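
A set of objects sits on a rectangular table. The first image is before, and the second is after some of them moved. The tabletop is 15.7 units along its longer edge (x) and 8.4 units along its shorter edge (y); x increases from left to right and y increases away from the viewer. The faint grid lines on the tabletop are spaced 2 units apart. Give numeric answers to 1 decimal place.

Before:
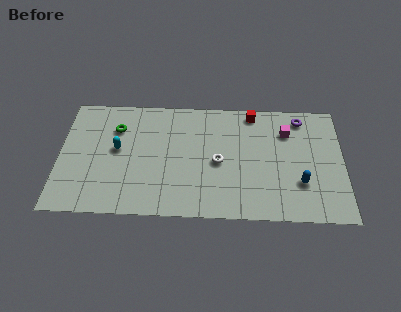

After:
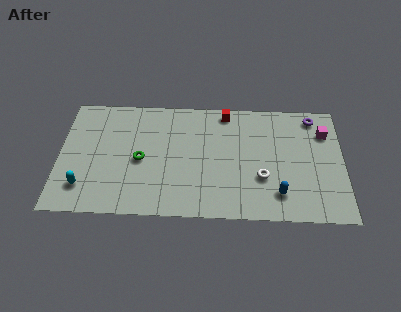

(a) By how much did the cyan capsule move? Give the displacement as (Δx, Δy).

(-1.8, -2.7)

The cyan capsule was at about (3.2, 4.6) and moved to about (1.4, 1.9).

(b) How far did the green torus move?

2.6

From (3.1, 6.1) to (4.5, 3.9), the green torus covered √(1.4² + 2.2²) ≈ 2.6 units.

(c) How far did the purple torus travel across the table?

0.7

The purple torus moved from about (13.4, 7.2) to (14.1, 7.3), a distance of √(0.7² + 0.1²) ≈ 0.7.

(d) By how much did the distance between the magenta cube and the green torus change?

+1.0

Before: roughly 9.5 units apart; after: 10.5. That's 1.0 units further apart.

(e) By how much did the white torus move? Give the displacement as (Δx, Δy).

(2.4, -1.0)

From the two frames, the white torus sits at roughly (8.8, 3.9) before and (11.2, 2.9) after.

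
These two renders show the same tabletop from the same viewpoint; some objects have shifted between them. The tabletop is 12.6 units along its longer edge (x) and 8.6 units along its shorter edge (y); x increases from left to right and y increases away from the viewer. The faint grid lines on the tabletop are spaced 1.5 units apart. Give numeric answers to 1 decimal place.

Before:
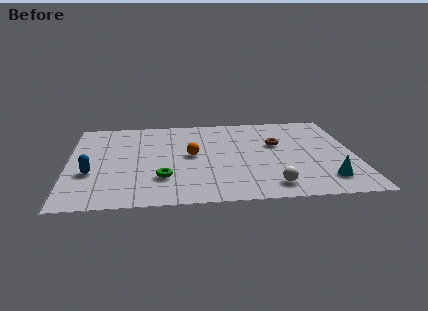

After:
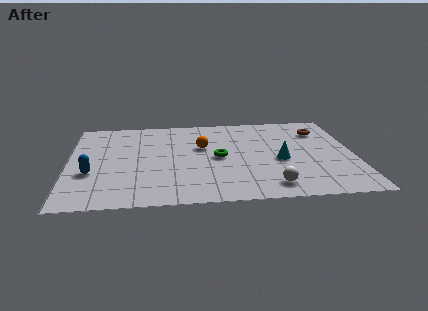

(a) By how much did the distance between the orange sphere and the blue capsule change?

+0.8

Before: roughly 4.6 units apart; after: 5.4. That's 0.8 units further apart.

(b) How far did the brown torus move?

2.3

From (9.2, 5.3) to (11.2, 6.5), the brown torus covered √(2.0² + 1.2²) ≈ 2.3 units.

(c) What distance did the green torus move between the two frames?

3.1

From (4.1, 2.4) to (6.6, 4.2), the green torus covered √(2.5² + 1.8²) ≈ 3.1 units.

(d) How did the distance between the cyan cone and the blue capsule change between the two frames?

-2.0

They were about 10.3 units apart before and 8.3 after — 2.0 units closer together.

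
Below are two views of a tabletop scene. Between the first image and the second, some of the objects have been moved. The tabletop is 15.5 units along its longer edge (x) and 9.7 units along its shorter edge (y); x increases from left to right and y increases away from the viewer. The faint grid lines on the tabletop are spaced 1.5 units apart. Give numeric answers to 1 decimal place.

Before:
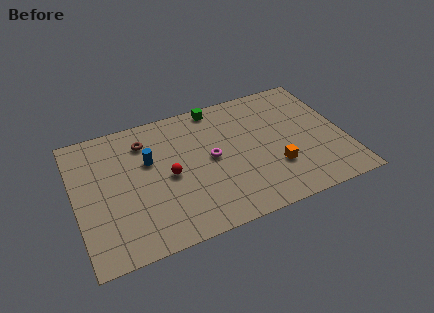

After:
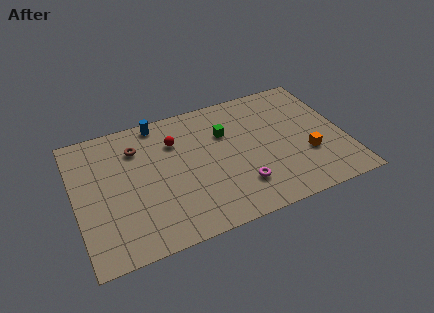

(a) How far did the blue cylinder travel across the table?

2.8

From (4.3, 6.1) to (5.1, 8.8), the blue cylinder covered √(0.8² + 2.7²) ≈ 2.8 units.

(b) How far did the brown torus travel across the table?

0.6

From (4.2, 7.6) to (3.7, 7.3), the brown torus covered √(0.5² + 0.3²) ≈ 0.6 units.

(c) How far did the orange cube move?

1.9

The orange cube was near (11.3, 3.0) before and (13.2, 3.3) after, so it travelled √(1.9² + 0.3²) ≈ 1.9 units.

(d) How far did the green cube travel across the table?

2.2

The green cube was near (8.5, 8.8) before and (8.8, 6.6) after, so it travelled √(0.3² + 2.2²) ≈ 2.2 units.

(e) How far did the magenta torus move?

3.0

The magenta torus was near (7.8, 5.0) before and (9.2, 2.4) after, so it travelled √(1.4² + 2.6²) ≈ 3.0 units.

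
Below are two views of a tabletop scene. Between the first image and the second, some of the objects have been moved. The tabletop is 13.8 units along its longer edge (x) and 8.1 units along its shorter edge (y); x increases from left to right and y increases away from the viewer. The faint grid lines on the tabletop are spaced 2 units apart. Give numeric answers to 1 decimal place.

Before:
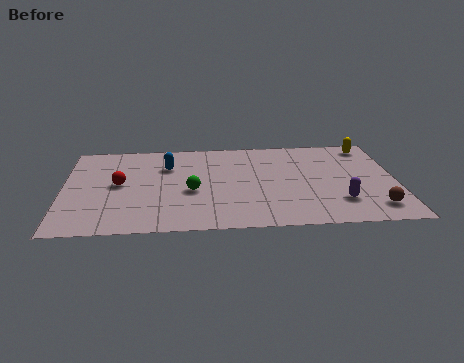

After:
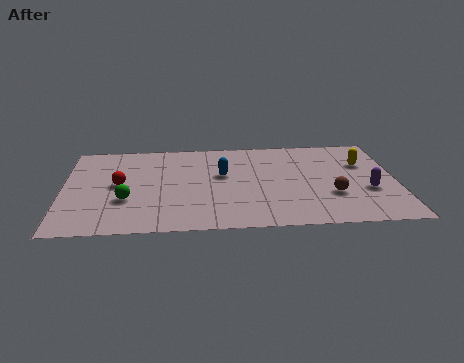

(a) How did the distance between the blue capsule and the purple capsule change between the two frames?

-1.7

They were about 8.0 units apart before and 6.3 after — 1.7 units closer together.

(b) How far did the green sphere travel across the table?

2.8

The green sphere moved from about (5.3, 3.4) to (2.6, 2.8), a distance of √(2.7² + 0.6²) ≈ 2.8.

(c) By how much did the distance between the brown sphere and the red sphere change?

-1.9

Before: roughly 10.8 units apart; after: 8.9. That's 1.9 units closer together.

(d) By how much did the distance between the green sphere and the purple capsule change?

+3.8

They were about 6.2 units apart before and 10.0 after — 3.8 units further apart.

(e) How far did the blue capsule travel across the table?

2.5

The blue capsule moved from about (4.3, 5.7) to (6.6, 4.8), a distance of √(2.3² + 0.9²) ≈ 2.5.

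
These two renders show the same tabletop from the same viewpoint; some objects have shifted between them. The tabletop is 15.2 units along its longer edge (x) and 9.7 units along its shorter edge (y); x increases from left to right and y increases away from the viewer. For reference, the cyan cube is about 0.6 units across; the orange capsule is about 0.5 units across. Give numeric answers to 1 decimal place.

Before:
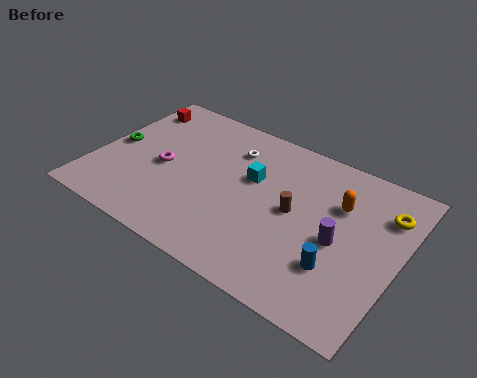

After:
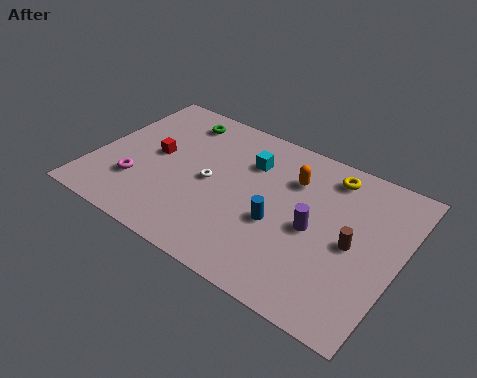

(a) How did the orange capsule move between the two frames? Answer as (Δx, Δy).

(-2.4, 0.4)

The orange capsule was at about (12.0, 6.6) and moved to about (9.6, 7.0).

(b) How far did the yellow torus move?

3.1

The yellow torus moved from about (14.2, 7.2) to (11.3, 8.2), a distance of √(2.9² + 1.0²) ≈ 3.1.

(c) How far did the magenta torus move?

2.0

The magenta torus was near (3.4, 4.5) before and (2.4, 2.8) after, so it travelled √(1.0² + 1.7²) ≈ 2.0 units.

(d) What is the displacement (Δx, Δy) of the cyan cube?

(-0.3, 1.0)

The cyan cube was at about (7.7, 6.0) and moved to about (7.4, 7.0).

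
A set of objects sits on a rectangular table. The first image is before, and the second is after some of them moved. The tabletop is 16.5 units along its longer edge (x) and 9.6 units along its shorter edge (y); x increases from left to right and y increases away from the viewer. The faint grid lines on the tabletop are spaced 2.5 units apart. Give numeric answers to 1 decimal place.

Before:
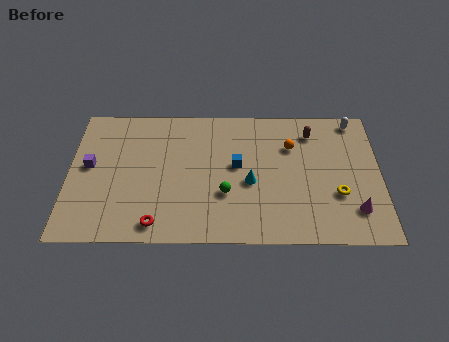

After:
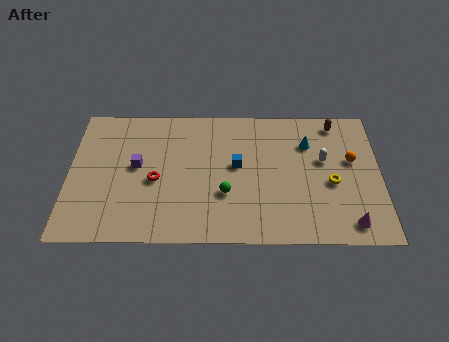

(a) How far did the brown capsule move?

1.5

The brown capsule was near (12.9, 7.7) before and (14.2, 8.4) after, so it travelled √(1.3² + 0.7²) ≈ 1.5 units.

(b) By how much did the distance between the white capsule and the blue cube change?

-2.5

Before: roughly 7.1 units apart; after: 4.6. That's 2.5 units closer together.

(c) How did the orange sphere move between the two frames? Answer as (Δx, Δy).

(3.2, -1.0)

From the two frames, the orange sphere sits at roughly (11.8, 6.7) before and (15.0, 5.7) after.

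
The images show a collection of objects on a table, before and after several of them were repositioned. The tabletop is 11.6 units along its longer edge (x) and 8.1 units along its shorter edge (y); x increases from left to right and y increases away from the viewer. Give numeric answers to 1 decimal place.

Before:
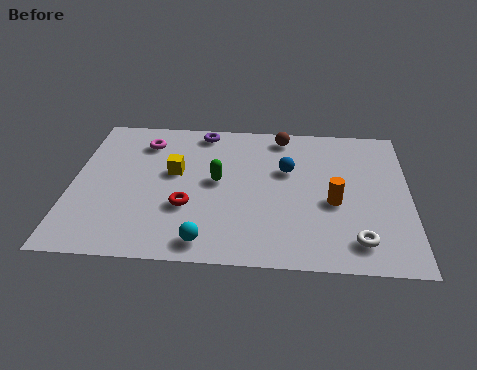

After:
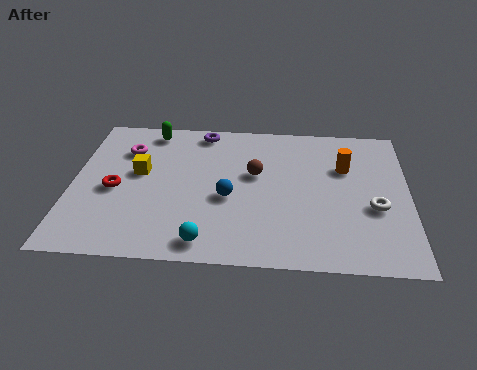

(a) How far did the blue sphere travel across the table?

2.6

From (7.4, 5.1) to (5.4, 3.4), the blue sphere covered √(2.0² + 1.7²) ≈ 2.6 units.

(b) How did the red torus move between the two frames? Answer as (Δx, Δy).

(-2.5, 0.8)

The red torus started near (4.0, 2.8) and ended near (1.5, 3.6).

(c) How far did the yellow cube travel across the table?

1.2

From (3.5, 4.7) to (2.3, 4.6), the yellow cube covered √(1.2² + 0.1²) ≈ 1.2 units.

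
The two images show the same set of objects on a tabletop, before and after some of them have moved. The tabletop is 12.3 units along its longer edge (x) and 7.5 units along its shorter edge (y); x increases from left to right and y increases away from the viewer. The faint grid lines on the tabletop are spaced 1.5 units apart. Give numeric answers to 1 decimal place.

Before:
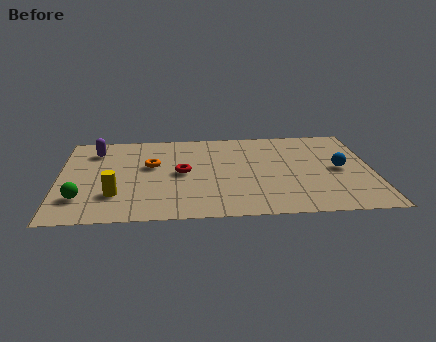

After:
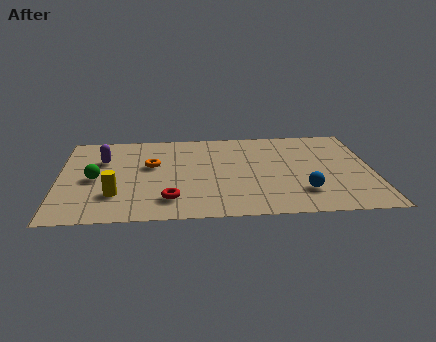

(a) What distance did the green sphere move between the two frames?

1.7

The green sphere was near (0.9, 1.9) before and (1.4, 3.5) after, so it travelled √(0.5² + 1.6²) ≈ 1.7 units.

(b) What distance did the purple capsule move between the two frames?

0.9

The purple capsule was near (1.4, 5.9) before and (1.7, 5.1) after, so it travelled √(0.3² + 0.8²) ≈ 0.9 units.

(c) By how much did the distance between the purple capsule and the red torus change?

+0.4

The distance was about 4.0 in the first image and 4.4 in the second, so they moved 0.4 units further apart.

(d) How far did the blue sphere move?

2.3

From (11.0, 3.7) to (9.5, 1.9), the blue sphere covered √(1.5² + 1.8²) ≈ 2.3 units.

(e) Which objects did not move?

the yellow cylinder and the orange torus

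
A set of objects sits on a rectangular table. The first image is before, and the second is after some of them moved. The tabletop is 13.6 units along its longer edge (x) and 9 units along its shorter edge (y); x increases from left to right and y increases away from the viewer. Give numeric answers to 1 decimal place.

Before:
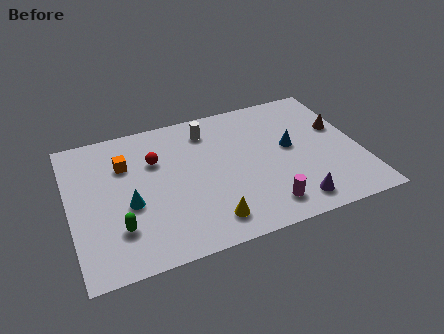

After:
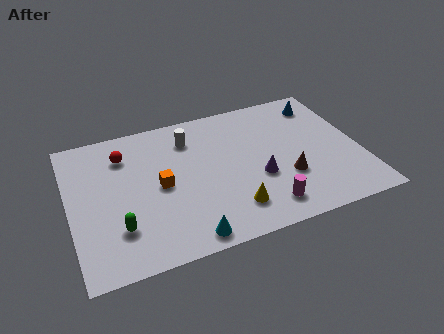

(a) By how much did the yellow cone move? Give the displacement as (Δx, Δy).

(1.1, 0.4)

The yellow cone was at about (6.2, 1.5) and moved to about (7.3, 1.9).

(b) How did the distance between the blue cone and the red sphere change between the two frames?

+3.1

They were about 6.4 units apart before and 9.5 after — 3.1 units further apart.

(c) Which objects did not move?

the green capsule and the magenta cylinder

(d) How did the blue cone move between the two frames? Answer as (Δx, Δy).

(1.8, 2.5)

From the two frames, the blue cone sits at roughly (10.4, 4.9) before and (12.2, 7.4) after.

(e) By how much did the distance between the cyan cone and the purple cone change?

-3.4

Before: roughly 7.8 units apart; after: 4.4. That's 3.4 units closer together.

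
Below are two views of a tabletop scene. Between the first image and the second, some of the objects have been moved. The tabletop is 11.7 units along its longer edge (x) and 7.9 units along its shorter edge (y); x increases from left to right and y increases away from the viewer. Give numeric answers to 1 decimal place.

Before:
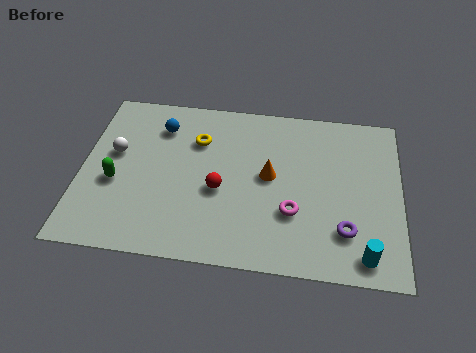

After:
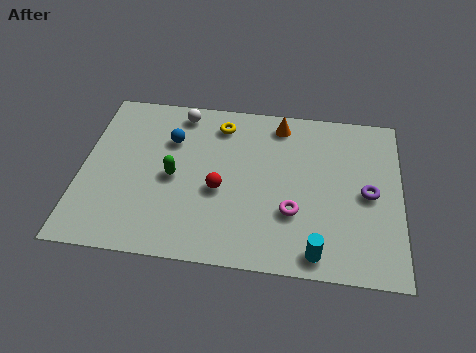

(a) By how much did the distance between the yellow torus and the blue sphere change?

+0.6

They were about 1.5 units apart before and 2.1 after — 0.6 units further apart.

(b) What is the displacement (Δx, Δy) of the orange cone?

(0.3, 2.6)

From the two frames, the orange cone sits at roughly (6.9, 4.2) before and (7.2, 6.8) after.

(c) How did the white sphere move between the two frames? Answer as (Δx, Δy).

(2.3, 2.3)

From the two frames, the white sphere sits at roughly (1.2, 4.6) before and (3.5, 6.9) after.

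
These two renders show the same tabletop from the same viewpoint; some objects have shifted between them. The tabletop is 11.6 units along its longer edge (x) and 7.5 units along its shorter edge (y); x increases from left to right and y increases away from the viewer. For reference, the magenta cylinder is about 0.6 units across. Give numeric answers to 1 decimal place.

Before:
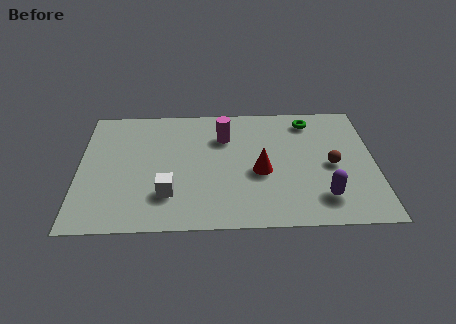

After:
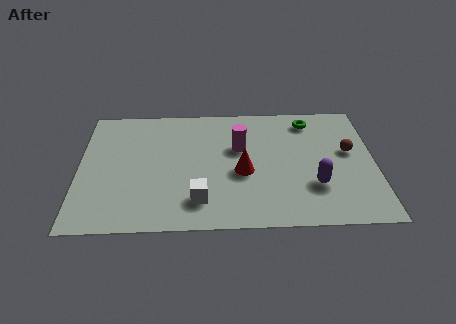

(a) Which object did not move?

the green torus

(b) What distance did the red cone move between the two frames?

0.7

The red cone was near (7.1, 3.2) before and (6.4, 3.2) after, so it travelled √(0.7² + 0.0²) ≈ 0.7 units.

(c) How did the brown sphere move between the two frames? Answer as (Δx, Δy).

(0.7, 0.8)

The brown sphere was at about (9.9, 3.5) and moved to about (10.6, 4.3).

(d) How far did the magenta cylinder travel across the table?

0.9

From (5.7, 5.4) to (6.3, 4.7), the magenta cylinder covered √(0.6² + 0.7²) ≈ 0.9 units.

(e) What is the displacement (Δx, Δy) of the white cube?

(1.2, -0.4)

The white cube was at about (3.5, 2.0) and moved to about (4.7, 1.6).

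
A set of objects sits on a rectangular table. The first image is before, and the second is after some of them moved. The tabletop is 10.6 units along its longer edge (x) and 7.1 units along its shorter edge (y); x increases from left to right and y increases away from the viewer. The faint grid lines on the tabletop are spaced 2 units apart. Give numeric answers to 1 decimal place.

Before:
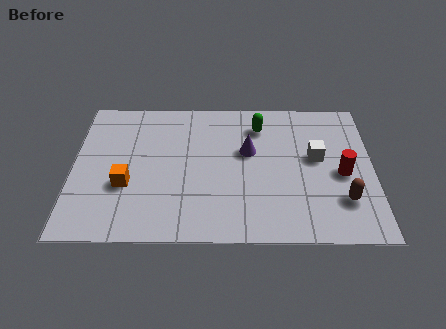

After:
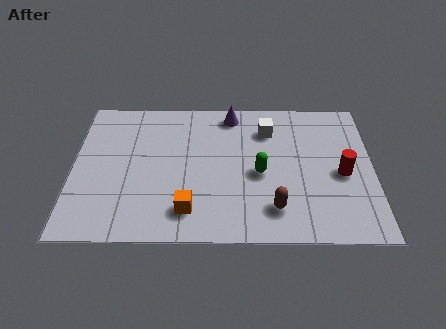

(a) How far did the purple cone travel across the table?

2.0

The purple cone moved from about (6.2, 4.3) to (5.6, 6.2), a distance of √(0.6² + 1.9²) ≈ 2.0.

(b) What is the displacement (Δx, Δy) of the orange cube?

(2.2, -1.2)

The orange cube started near (1.9, 2.6) and ended near (4.1, 1.4).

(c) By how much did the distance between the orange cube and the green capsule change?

-2.5

The distance was about 5.6 in the first image and 3.1 in the second, so they moved 2.5 units closer together.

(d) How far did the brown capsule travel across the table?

2.4

The brown capsule was near (9.5, 1.9) before and (7.1, 1.5) after, so it travelled √(2.4² + 0.4²) ≈ 2.4 units.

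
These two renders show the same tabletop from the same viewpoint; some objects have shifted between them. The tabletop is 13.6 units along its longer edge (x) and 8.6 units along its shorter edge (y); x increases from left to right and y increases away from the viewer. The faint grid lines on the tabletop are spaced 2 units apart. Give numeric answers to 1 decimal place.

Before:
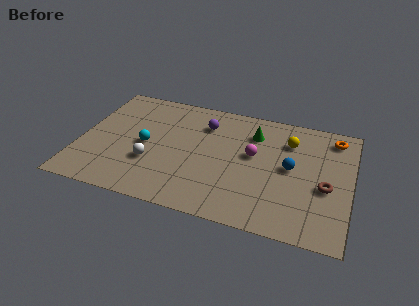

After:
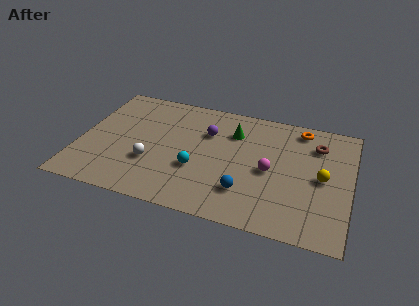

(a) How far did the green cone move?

1.0

The green cone was near (8.6, 6.5) before and (7.6, 6.3) after, so it travelled √(1.0² + 0.2²) ≈ 1.0 units.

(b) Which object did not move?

the white sphere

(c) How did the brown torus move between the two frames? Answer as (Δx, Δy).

(-0.6, 2.9)

The brown torus started near (12.4, 3.6) and ended near (11.8, 6.5).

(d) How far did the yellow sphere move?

2.8

The yellow sphere moved from about (10.4, 6.4) to (12.2, 4.2), a distance of √(1.8² + 2.2²) ≈ 2.8.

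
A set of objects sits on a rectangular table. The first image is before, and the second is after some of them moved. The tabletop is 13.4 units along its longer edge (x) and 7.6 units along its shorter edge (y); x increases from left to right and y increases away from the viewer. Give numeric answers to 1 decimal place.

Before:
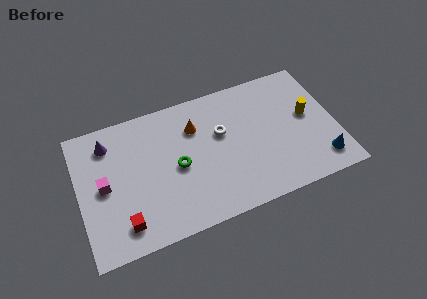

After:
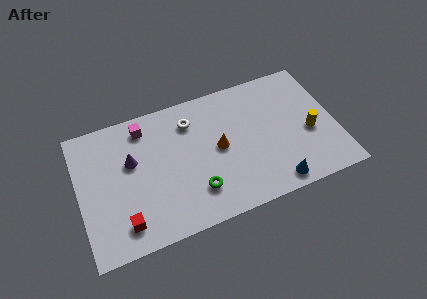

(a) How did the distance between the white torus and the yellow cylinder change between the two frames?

+2.1

They were about 4.5 units apart before and 6.6 after — 2.1 units further apart.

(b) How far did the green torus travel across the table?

1.9

From (5.1, 3.6) to (5.9, 1.9), the green torus covered √(0.8² + 1.7²) ≈ 1.9 units.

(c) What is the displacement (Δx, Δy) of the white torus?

(-1.5, 1.2)

From the two frames, the white torus sits at roughly (7.5, 4.7) before and (6.0, 5.9) after.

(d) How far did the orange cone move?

1.9

The orange cone moved from about (6.2, 5.5) to (7.3, 3.9), a distance of √(1.1² + 1.6²) ≈ 1.9.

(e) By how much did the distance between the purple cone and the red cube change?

-1.3

Before: roughly 4.7 units apart; after: 3.4. That's 1.3 units closer together.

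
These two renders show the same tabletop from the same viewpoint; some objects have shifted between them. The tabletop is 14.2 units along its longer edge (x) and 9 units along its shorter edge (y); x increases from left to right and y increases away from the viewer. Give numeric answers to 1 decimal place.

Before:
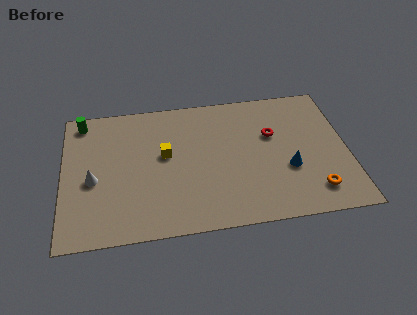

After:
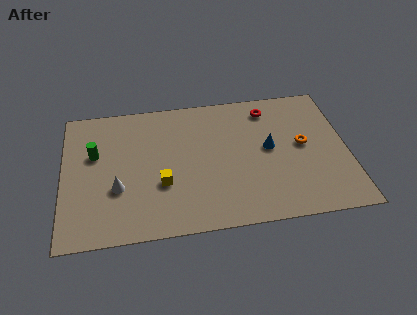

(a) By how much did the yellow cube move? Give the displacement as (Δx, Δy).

(-0.2, -1.9)

From the two frames, the yellow cube sits at roughly (5.1, 5.1) before and (4.9, 3.2) after.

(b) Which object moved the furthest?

the orange torus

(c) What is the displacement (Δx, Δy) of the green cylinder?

(0.6, -2.3)

The green cylinder was at about (1.0, 7.9) and moved to about (1.6, 5.6).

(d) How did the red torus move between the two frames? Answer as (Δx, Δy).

(-0.1, 1.8)

The red torus was at about (10.5, 5.7) and moved to about (10.4, 7.5).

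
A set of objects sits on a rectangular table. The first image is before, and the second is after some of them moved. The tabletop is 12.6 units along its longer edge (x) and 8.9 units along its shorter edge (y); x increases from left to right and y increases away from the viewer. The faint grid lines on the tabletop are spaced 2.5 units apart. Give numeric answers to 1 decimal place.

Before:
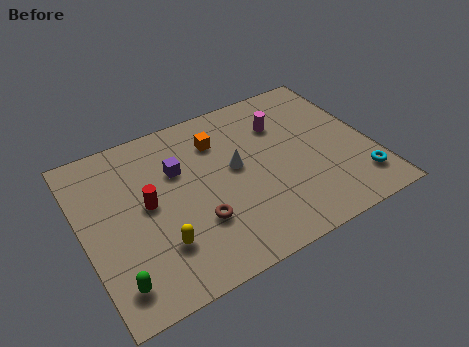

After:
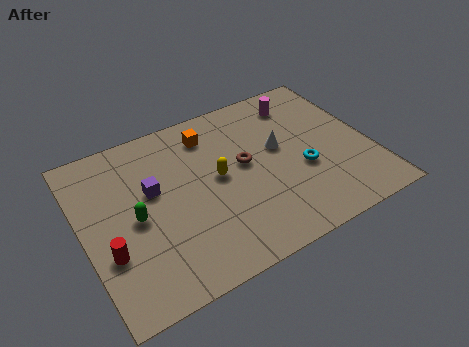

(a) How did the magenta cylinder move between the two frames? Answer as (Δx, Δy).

(1.0, 0.9)

From the two frames, the magenta cylinder sits at roughly (9.0, 6.4) before and (10.0, 7.3) after.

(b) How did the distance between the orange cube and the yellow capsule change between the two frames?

-2.9

The distance was about 5.4 in the first image and 2.5 in the second, so they moved 2.9 units closer together.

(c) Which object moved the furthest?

the yellow capsule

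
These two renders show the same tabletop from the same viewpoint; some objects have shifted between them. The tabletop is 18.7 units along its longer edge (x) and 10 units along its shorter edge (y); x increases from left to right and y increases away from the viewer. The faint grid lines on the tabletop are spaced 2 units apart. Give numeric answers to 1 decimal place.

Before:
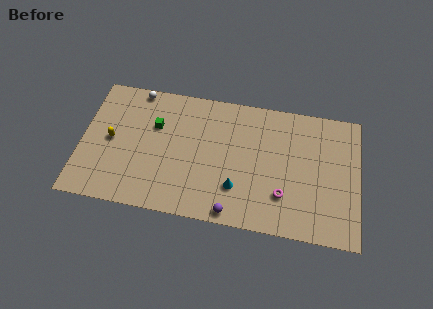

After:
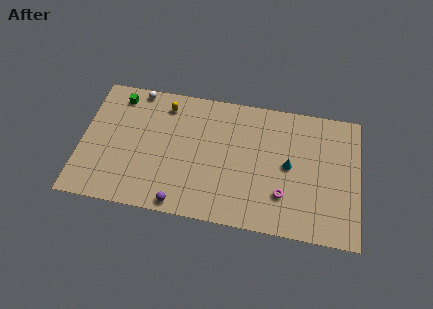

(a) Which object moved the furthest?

the yellow capsule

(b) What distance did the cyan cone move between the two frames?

4.1

The cyan cone moved from about (10.6, 2.8) to (14.0, 5.1), a distance of √(3.4² + 2.3²) ≈ 4.1.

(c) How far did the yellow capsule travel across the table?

4.8

The yellow capsule was near (2.0, 5.0) before and (5.5, 8.3) after, so it travelled √(3.5² + 3.3²) ≈ 4.8 units.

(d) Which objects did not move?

the magenta torus and the white sphere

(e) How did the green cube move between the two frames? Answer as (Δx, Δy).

(-2.6, 1.9)

The green cube started near (4.9, 6.6) and ended near (2.3, 8.5).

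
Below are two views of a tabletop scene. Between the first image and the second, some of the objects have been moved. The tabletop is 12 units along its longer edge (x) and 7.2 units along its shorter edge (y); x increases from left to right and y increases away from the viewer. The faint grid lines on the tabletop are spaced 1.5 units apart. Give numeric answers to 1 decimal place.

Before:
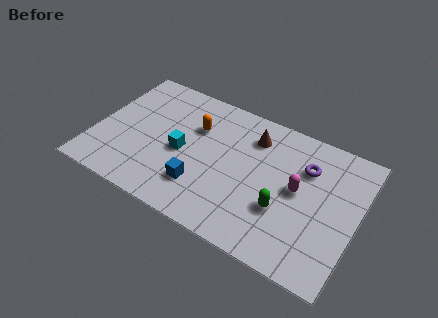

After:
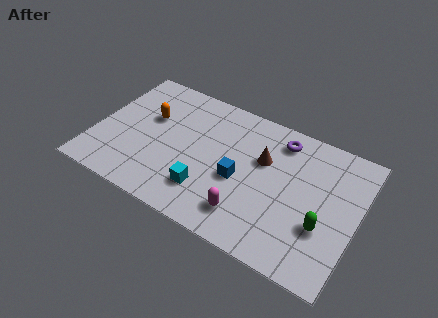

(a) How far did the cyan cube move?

2.1

From (4.0, 3.3) to (5.4, 1.8), the cyan cube covered √(1.4² + 1.5²) ≈ 2.1 units.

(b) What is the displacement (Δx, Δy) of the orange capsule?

(-2.1, -0.4)

The orange capsule started near (4.4, 4.9) and ended near (2.3, 4.5).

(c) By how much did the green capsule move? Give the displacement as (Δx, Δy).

(1.8, 0.0)

The green capsule was at about (8.8, 2.5) and moved to about (10.6, 2.5).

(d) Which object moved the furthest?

the magenta capsule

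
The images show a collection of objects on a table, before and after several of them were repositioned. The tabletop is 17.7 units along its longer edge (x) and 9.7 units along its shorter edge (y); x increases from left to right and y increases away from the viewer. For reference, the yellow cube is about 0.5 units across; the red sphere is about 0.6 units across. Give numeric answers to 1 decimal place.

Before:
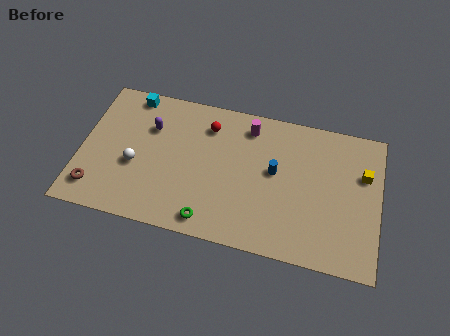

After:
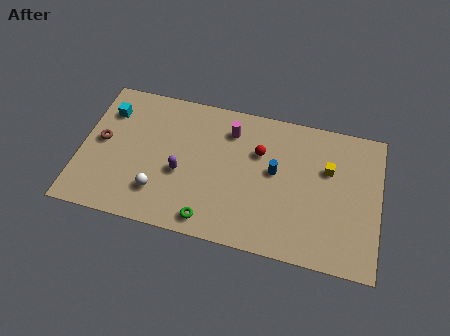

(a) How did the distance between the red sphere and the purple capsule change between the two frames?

+1.6

They were about 3.5 units apart before and 5.1 after — 1.6 units further apart.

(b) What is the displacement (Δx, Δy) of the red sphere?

(3.1, -1.1)

From the two frames, the red sphere sits at roughly (7.4, 7.6) before and (10.5, 6.5) after.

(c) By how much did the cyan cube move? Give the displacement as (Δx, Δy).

(-1.3, -1.4)

The cyan cube was at about (2.7, 8.7) and moved to about (1.4, 7.3).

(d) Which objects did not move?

the green torus and the blue cylinder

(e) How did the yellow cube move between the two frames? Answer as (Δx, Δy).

(-2.1, -0.1)

The yellow cube was at about (16.7, 6.4) and moved to about (14.6, 6.3).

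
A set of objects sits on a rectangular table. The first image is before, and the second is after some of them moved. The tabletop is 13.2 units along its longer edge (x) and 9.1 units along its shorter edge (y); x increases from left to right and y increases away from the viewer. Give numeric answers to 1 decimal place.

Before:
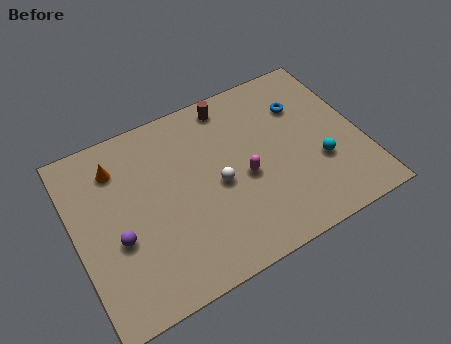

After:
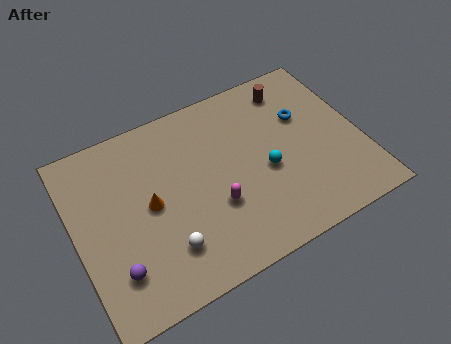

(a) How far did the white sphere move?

3.4

The white sphere moved from about (6.5, 4.2) to (3.8, 2.2), a distance of √(2.7² + 2.0²) ≈ 3.4.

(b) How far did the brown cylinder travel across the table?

2.9

The brown cylinder was near (7.6, 8.0) before and (10.5, 7.6) after, so it travelled √(2.9² + 0.4²) ≈ 2.9 units.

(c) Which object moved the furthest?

the white sphere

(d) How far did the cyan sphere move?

2.5

The cyan sphere moved from about (11.1, 3.2) to (8.7, 3.9), a distance of √(2.4² + 0.7²) ≈ 2.5.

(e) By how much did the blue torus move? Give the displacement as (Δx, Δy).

(0.0, -0.6)

From the two frames, the blue torus sits at roughly (10.8, 6.5) before and (10.8, 5.9) after.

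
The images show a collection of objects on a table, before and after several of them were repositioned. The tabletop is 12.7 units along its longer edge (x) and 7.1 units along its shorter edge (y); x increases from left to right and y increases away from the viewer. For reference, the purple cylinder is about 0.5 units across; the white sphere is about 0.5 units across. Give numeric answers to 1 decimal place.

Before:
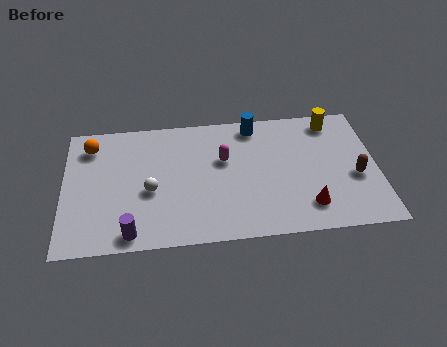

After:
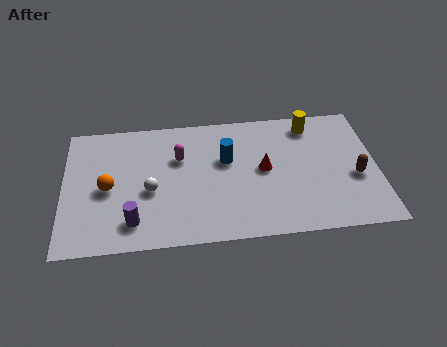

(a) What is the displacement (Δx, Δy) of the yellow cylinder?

(-0.9, -0.1)

From the two frames, the yellow cylinder sits at roughly (11.0, 6.1) before and (10.1, 6.0) after.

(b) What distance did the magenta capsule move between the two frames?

1.8

The magenta capsule was near (6.5, 4.4) before and (4.7, 4.7) after, so it travelled √(1.8² + 0.3²) ≈ 1.8 units.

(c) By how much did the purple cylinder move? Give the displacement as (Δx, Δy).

(0.1, 0.6)

The purple cylinder started near (2.7, 0.8) and ended near (2.8, 1.4).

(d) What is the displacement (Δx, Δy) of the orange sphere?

(0.7, -2.4)

The orange sphere started near (1.1, 5.7) and ended near (1.8, 3.3).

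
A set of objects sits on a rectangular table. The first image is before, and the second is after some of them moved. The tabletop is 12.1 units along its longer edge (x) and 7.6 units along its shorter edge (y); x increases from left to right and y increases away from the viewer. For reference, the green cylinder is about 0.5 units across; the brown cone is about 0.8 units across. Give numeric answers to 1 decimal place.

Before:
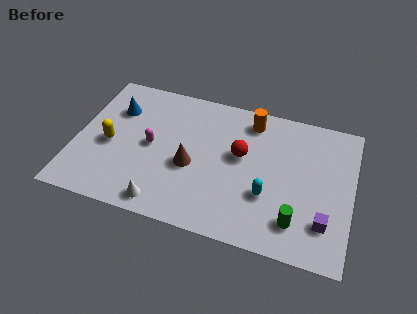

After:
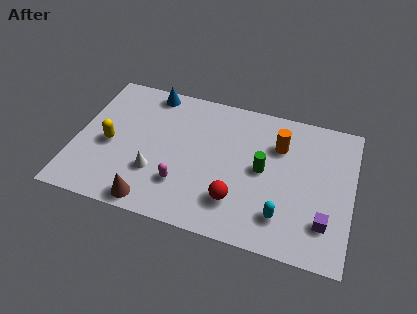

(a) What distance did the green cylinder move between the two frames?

2.8

From (9.8, 1.6) to (8.2, 3.9), the green cylinder covered √(1.6² + 2.3²) ≈ 2.8 units.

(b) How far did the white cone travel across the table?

1.6

From (4.1, 0.9) to (3.6, 2.4), the white cone covered √(0.5² + 1.5²) ≈ 1.6 units.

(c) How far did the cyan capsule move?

1.1

The cyan capsule was near (8.5, 2.6) before and (9.2, 1.7) after, so it travelled √(0.7² + 0.9²) ≈ 1.1 units.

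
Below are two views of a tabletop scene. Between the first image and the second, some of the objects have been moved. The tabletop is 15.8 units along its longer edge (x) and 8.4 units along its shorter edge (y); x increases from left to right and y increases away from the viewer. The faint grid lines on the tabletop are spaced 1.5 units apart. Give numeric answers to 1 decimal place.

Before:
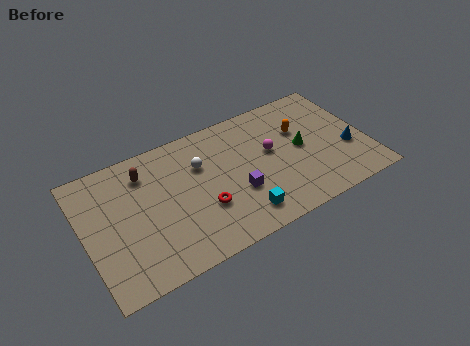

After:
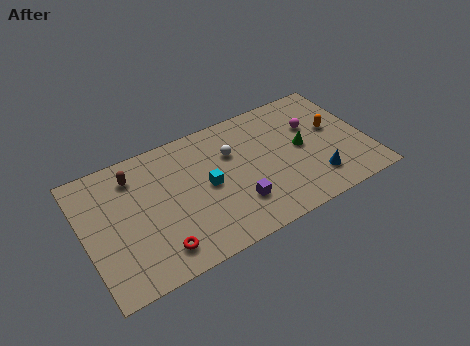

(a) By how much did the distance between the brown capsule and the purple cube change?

+0.9

They were about 5.9 units apart before and 6.8 after — 0.9 units further apart.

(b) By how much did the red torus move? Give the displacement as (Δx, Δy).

(-2.7, -1.4)

The red torus started near (6.4, 2.9) and ended near (3.7, 1.5).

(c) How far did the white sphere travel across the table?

1.8

From (6.6, 5.7) to (8.4, 5.7), the white sphere covered √(1.8² + 0.0²) ≈ 1.8 units.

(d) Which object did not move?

the green cone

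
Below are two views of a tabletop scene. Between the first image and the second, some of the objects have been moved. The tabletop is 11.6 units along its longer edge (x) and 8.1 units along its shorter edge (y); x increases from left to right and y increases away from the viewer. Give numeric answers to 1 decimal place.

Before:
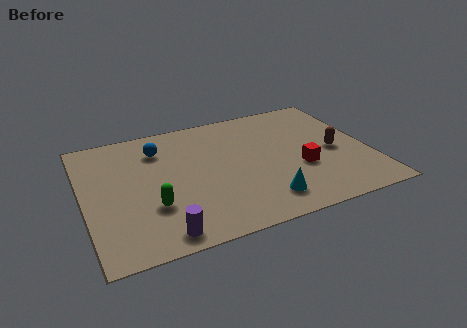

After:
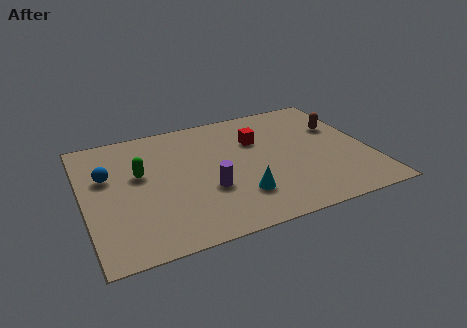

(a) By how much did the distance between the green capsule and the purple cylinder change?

+1.5

Before: roughly 1.7 units apart; after: 3.2. That's 1.5 units further apart.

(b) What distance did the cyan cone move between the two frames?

1.1

From (7.0, 1.5) to (6.1, 2.1), the cyan cone covered √(0.9² + 0.6²) ≈ 1.1 units.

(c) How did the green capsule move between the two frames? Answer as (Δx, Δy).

(-0.3, 2.2)

The green capsule was at about (2.6, 2.6) and moved to about (2.3, 4.8).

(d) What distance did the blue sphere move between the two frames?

2.5

The blue sphere was near (3.2, 6.2) before and (1.0, 5.1) after, so it travelled √(2.2² + 1.1²) ≈ 2.5 units.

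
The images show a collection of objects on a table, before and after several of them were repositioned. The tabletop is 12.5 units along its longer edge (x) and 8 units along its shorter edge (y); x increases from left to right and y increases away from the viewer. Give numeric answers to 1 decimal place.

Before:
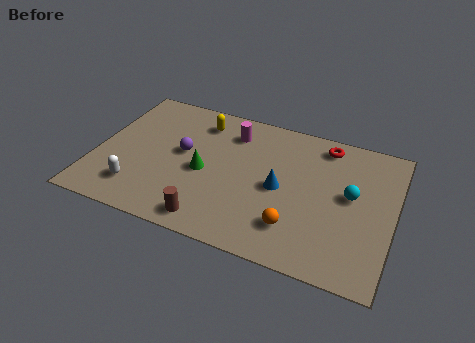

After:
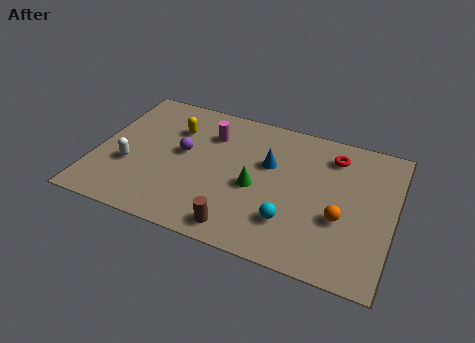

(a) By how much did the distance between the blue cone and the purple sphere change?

-0.6

They were about 4.2 units apart before and 3.6 after — 0.6 units closer together.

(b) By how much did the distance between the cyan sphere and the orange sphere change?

-1.1

Before: roughly 3.3 units apart; after: 2.2. That's 1.1 units closer together.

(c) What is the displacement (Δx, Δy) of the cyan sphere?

(-2.3, -2.3)

The cyan sphere was at about (10.7, 4.4) and moved to about (8.4, 2.1).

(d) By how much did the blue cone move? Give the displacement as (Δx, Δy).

(-0.6, 1.2)

The blue cone started near (7.8, 3.8) and ended near (7.2, 5.0).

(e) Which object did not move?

the purple sphere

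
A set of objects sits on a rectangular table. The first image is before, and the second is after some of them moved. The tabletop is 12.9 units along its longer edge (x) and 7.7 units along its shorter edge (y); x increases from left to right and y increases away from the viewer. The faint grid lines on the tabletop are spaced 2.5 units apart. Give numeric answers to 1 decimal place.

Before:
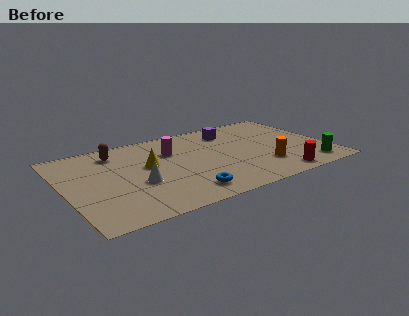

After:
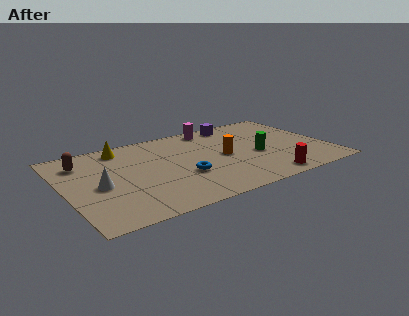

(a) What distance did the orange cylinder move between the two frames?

2.4

The orange cylinder moved from about (9.5, 2.1) to (7.8, 3.8), a distance of √(1.7² + 1.7²) ≈ 2.4.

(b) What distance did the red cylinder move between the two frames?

0.6

The red cylinder moved from about (10.0, 0.9) to (9.4, 0.9), a distance of √(0.6² + 0.0²) ≈ 0.6.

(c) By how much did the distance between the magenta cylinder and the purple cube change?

-2.0

Before: roughly 3.2 units apart; after: 1.2. That's 2.0 units closer together.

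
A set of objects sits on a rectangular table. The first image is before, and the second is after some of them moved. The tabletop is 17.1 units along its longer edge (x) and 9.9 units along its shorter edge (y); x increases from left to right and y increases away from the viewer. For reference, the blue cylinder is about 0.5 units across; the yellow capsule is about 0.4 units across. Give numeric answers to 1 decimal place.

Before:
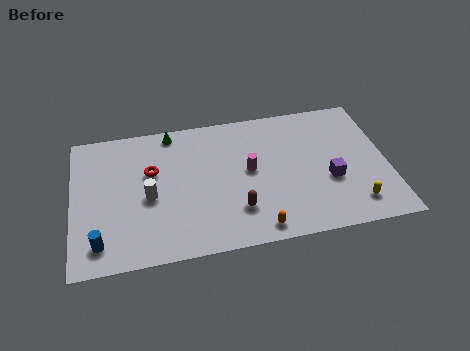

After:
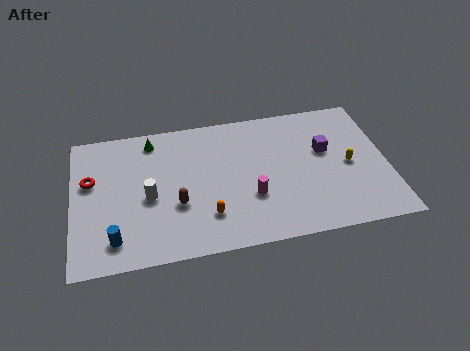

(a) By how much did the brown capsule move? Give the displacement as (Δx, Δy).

(-3.2, 1.0)

The brown capsule started near (8.8, 2.6) and ended near (5.6, 3.6).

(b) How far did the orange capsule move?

3.0

From (9.8, 1.1) to (7.2, 2.5), the orange capsule covered √(2.6² + 1.4²) ≈ 3.0 units.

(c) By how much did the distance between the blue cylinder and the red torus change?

-0.9

The distance was about 5.4 in the first image and 4.5 in the second, so they moved 0.9 units closer together.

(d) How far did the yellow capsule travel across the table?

2.9

From (15.1, 1.8) to (15.0, 4.7), the yellow capsule covered √(0.1² + 2.9²) ≈ 2.9 units.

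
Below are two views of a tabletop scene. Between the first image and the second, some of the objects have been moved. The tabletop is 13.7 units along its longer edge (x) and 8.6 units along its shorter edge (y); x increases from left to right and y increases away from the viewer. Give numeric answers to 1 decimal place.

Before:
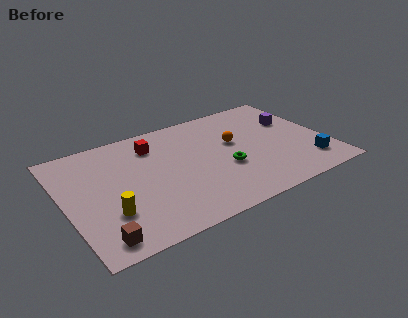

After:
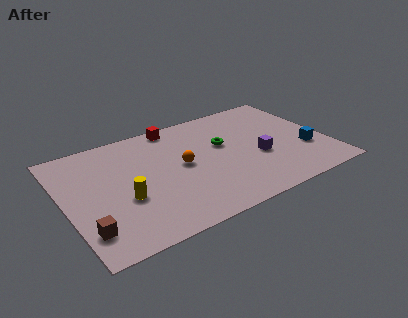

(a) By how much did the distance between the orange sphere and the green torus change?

+0.4

The distance was about 2.0 in the first image and 2.4 in the second, so they moved 0.4 units further apart.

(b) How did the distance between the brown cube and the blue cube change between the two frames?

+0.6

The distance was about 11.1 in the first image and 11.7 in the second, so they moved 0.6 units further apart.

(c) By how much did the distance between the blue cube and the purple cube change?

-1.3

The distance was about 3.8 in the first image and 2.5 in the second, so they moved 1.3 units closer together.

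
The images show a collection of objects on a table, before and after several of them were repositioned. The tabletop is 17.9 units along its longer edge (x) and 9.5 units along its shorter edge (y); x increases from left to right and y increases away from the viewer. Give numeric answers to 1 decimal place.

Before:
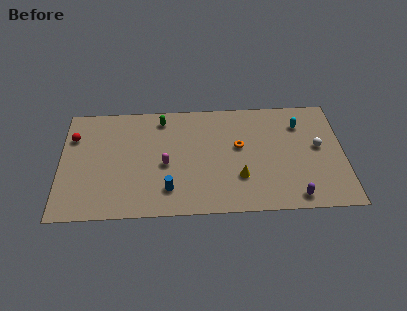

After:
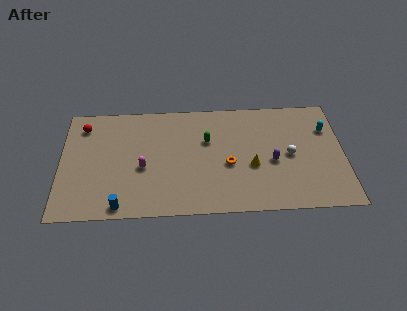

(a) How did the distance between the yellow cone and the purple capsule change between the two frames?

-2.5

They were about 3.8 units apart before and 1.3 after — 2.5 units closer together.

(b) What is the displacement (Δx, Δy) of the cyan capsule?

(1.7, -0.5)

The cyan capsule was at about (15.2, 7.2) and moved to about (16.9, 6.7).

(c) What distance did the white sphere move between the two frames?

1.9

The white sphere moved from about (16.3, 5.2) to (14.5, 4.6), a distance of √(1.8² + 0.6²) ≈ 1.9.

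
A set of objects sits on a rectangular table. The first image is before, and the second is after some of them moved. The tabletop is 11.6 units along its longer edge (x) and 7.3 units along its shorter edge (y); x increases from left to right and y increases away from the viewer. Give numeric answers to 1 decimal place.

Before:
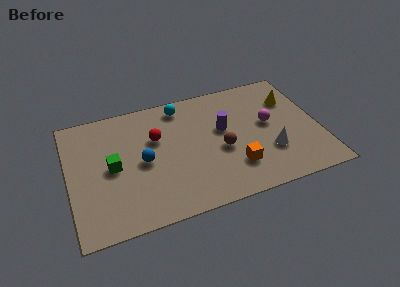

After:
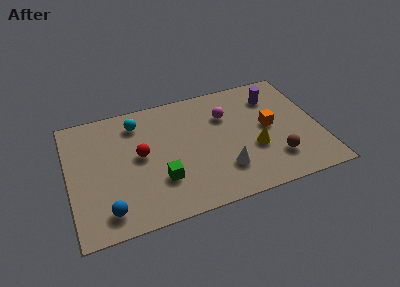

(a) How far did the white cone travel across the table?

2.2

The white cone moved from about (9.2, 2.3) to (7.0, 1.9), a distance of √(2.2² + 0.4²) ≈ 2.2.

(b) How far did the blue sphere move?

2.9

The blue sphere was near (3.4, 3.5) before and (1.6, 1.2) after, so it travelled √(1.8² + 2.3²) ≈ 2.9 units.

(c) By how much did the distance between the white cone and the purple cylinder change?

+1.8

Before: roughly 2.8 units apart; after: 4.6. That's 1.8 units further apart.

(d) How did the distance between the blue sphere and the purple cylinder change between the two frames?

+5.3

The distance was about 3.9 in the first image and 9.2 in the second, so they moved 5.3 units further apart.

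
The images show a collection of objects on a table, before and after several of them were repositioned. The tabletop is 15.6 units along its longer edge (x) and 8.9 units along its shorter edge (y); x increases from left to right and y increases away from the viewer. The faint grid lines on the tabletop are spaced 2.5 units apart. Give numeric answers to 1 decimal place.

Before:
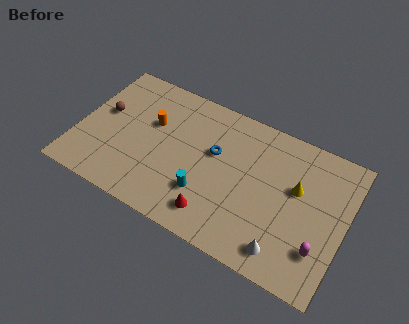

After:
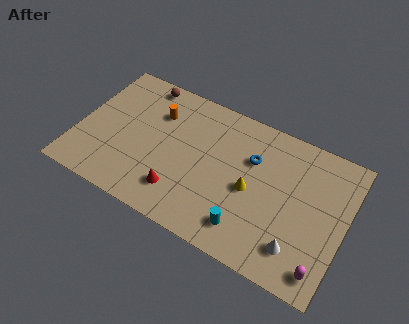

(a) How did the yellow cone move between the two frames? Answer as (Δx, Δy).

(-2.5, -1.3)

The yellow cone started near (12.7, 5.4) and ended near (10.2, 4.1).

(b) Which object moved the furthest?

the brown sphere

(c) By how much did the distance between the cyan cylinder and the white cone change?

-2.0

The distance was about 4.9 in the first image and 2.9 in the second, so they moved 2.0 units closer together.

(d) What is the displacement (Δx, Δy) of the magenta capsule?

(0.3, -1.1)

The magenta capsule was at about (14.4, 2.4) and moved to about (14.7, 1.3).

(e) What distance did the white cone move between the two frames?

0.9

The white cone was near (12.5, 1.4) before and (13.2, 1.9) after, so it travelled √(0.7² + 0.5²) ≈ 0.9 units.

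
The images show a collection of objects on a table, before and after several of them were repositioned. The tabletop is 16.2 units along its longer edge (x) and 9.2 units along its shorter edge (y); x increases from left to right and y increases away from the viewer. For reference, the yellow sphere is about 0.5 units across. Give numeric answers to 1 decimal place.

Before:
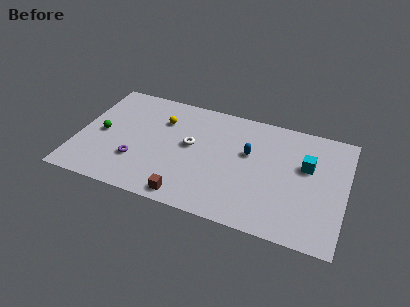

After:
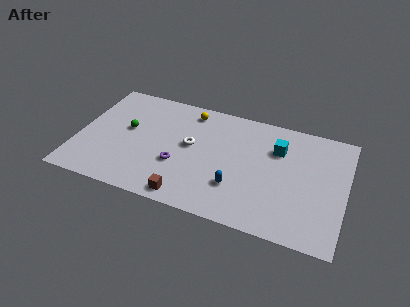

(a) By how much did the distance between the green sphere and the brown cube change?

-0.7

Before: roughly 6.6 units apart; after: 5.9. That's 0.7 units closer together.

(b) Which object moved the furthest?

the blue capsule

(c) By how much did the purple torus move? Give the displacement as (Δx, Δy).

(2.5, 0.5)

The purple torus started near (3.7, 2.8) and ended near (6.2, 3.3).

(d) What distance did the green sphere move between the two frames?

1.7

From (1.4, 4.4) to (2.9, 5.2), the green sphere covered √(1.5² + 0.8²) ≈ 1.7 units.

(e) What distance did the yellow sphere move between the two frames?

2.1

From (4.9, 6.6) to (6.5, 7.9), the yellow sphere covered √(1.6² + 1.3²) ≈ 2.1 units.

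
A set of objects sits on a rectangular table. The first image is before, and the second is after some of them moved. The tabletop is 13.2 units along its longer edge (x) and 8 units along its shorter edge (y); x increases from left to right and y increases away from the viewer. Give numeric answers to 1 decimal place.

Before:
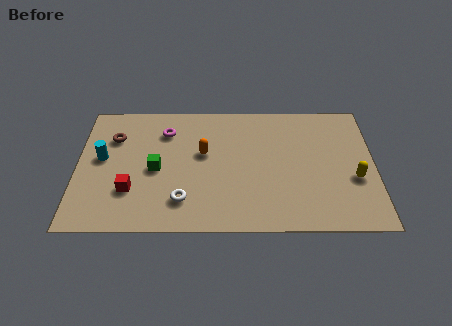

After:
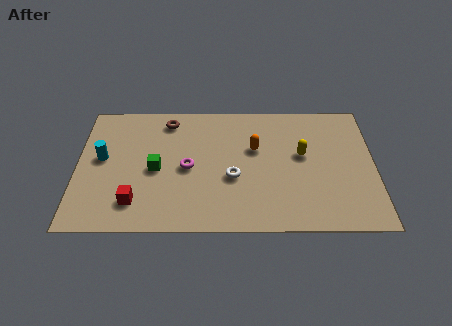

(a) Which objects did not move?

the green cube and the cyan cylinder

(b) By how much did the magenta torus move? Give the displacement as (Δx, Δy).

(1.0, -2.3)

From the two frames, the magenta torus sits at roughly (3.9, 6.1) before and (4.9, 3.8) after.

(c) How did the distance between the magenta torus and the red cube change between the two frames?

-0.9

The distance was about 4.0 in the first image and 3.1 in the second, so they moved 0.9 units closer together.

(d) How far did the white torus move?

2.6

The white torus was near (4.7, 1.8) before and (6.9, 3.2) after, so it travelled √(2.2² + 1.4²) ≈ 2.6 units.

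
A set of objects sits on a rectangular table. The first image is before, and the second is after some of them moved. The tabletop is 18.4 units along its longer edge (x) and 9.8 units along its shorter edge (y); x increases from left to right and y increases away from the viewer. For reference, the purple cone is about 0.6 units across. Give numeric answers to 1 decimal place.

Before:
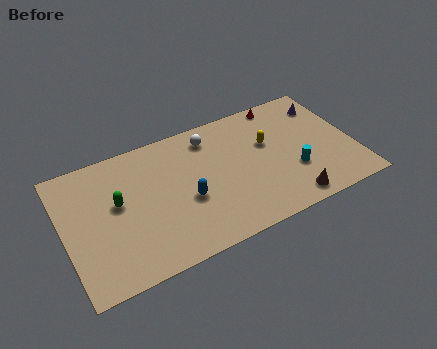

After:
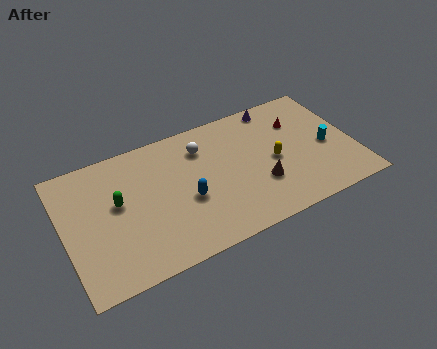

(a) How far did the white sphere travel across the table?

0.8

The white sphere moved from about (9.6, 8.1) to (9.0, 7.5), a distance of √(0.6² + 0.6²) ≈ 0.8.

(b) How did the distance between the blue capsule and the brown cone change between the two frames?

-2.1

The distance was about 6.8 in the first image and 4.7 in the second, so they moved 2.1 units closer together.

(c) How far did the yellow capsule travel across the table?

1.5

The yellow capsule was near (13.1, 6.1) before and (13.3, 4.6) after, so it travelled √(0.2² + 1.5²) ≈ 1.5 units.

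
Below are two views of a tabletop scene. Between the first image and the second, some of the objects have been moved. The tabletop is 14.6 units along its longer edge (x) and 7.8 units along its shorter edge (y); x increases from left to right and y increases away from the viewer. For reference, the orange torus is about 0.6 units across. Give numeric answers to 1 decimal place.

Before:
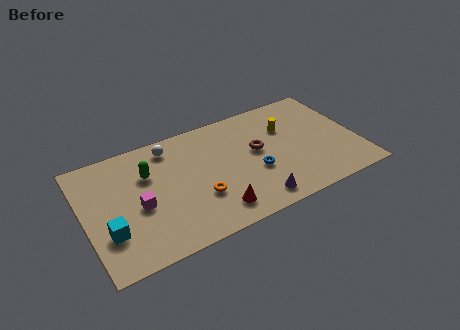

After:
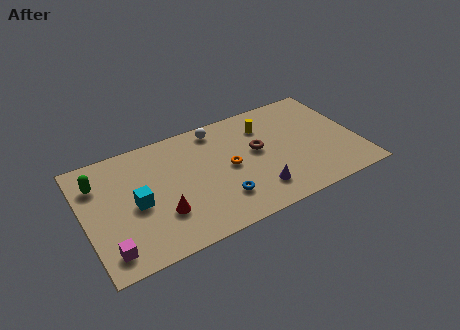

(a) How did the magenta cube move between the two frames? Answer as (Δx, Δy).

(-1.8, -2.1)

The magenta cube started near (2.8, 3.4) and ended near (1.0, 1.3).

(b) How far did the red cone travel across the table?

2.9

The red cone was near (6.6, 1.4) before and (3.9, 2.4) after, so it travelled √(2.7² + 1.0²) ≈ 2.9 units.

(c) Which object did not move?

the brown torus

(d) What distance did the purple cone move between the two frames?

0.6

From (8.7, 1.1) to (8.9, 1.7), the purple cone covered √(0.2² + 0.6²) ≈ 0.6 units.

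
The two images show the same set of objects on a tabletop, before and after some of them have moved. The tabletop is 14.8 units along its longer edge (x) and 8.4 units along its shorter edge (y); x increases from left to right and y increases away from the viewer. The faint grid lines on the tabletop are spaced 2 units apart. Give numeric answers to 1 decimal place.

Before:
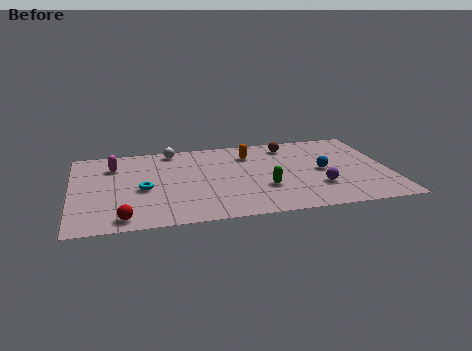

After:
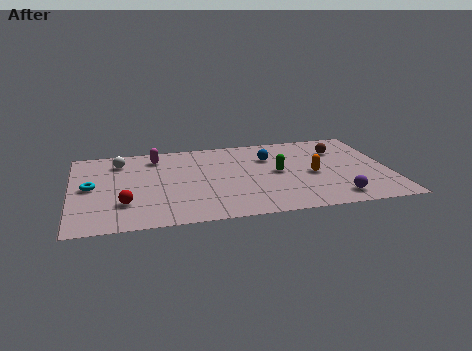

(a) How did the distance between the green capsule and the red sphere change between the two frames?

+0.6

Before: roughly 6.8 units apart; after: 7.4. That's 0.6 units further apart.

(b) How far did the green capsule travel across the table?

1.7

The green capsule moved from about (8.9, 2.8) to (9.6, 4.3), a distance of √(0.7² + 1.5²) ≈ 1.7.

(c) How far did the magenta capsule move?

2.1

The magenta capsule moved from about (2.0, 6.3) to (4.0, 6.9), a distance of √(2.0² + 0.6²) ≈ 2.1.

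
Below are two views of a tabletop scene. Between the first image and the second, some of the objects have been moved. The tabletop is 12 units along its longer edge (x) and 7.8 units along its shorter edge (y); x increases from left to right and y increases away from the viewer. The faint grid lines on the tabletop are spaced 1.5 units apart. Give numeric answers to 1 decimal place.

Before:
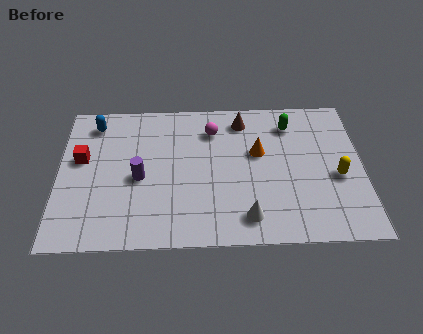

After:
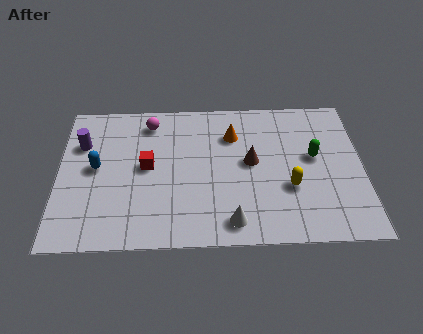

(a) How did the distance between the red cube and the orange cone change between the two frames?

-3.2

They were about 7.0 units apart before and 3.8 after — 3.2 units closer together.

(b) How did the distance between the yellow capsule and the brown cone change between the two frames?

-2.8

They were about 4.9 units apart before and 2.1 after — 2.8 units closer together.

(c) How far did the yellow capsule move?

2.0

The yellow capsule moved from about (11.0, 3.3) to (9.1, 2.8), a distance of √(1.9² + 0.5²) ≈ 2.0.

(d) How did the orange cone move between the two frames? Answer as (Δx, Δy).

(-1.0, 1.0)

The orange cone was at about (7.9, 4.7) and moved to about (6.9, 5.7).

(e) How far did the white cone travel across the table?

0.6

The white cone moved from about (7.4, 1.3) to (6.8, 1.1), a distance of √(0.6² + 0.2²) ≈ 0.6.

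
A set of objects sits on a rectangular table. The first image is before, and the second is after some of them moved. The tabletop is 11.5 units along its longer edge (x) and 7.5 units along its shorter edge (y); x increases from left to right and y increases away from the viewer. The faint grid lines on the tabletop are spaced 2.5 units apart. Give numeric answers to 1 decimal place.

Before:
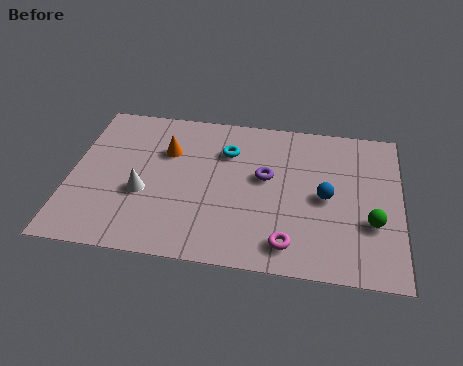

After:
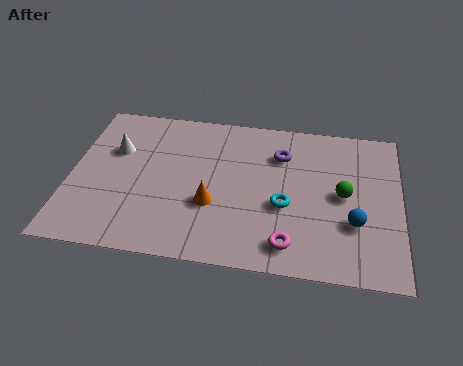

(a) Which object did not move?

the magenta torus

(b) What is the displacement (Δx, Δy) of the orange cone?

(1.7, -2.4)

The orange cone was at about (3.3, 5.1) and moved to about (5.0, 2.7).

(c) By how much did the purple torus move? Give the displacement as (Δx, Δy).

(0.5, 1.2)

From the two frames, the purple torus sits at roughly (6.8, 4.3) before and (7.3, 5.5) after.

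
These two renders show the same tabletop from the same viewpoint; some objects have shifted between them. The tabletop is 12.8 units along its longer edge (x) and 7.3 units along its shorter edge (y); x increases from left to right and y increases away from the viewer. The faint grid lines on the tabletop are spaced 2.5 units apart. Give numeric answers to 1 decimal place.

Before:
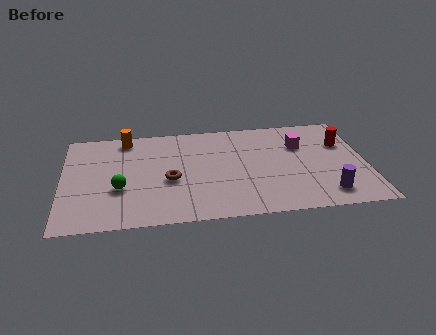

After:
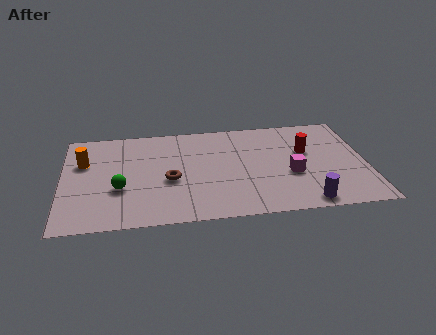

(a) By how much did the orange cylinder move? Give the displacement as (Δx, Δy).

(-1.8, -1.6)

From the two frames, the orange cylinder sits at roughly (2.7, 6.4) before and (0.9, 4.8) after.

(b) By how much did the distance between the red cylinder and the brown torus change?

-1.6

Before: roughly 7.6 units apart; after: 6.0. That's 1.6 units closer together.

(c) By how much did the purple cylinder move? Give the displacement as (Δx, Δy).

(-0.9, -0.5)

From the two frames, the purple cylinder sits at roughly (11.0, 1.3) before and (10.1, 0.8) after.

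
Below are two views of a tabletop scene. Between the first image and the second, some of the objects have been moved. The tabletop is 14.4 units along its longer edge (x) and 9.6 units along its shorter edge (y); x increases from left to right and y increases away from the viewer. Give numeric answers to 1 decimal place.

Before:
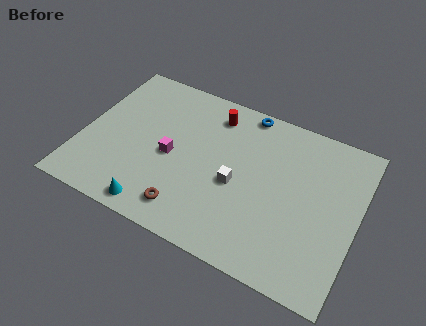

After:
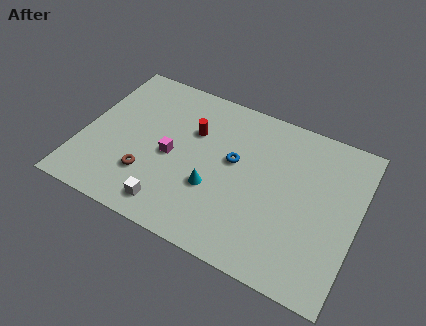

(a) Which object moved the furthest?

the white cube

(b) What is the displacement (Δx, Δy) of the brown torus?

(-2.3, 1.1)

The brown torus started near (6.0, 1.6) and ended near (3.7, 2.7).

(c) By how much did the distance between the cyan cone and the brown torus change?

+1.8

They were about 1.7 units apart before and 3.5 after — 1.8 units further apart.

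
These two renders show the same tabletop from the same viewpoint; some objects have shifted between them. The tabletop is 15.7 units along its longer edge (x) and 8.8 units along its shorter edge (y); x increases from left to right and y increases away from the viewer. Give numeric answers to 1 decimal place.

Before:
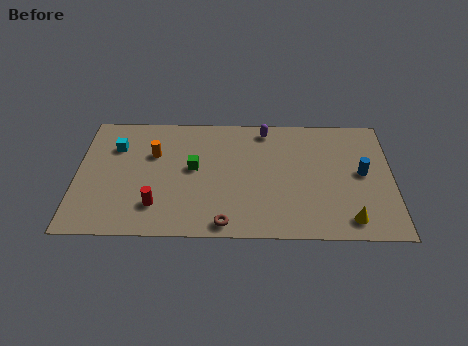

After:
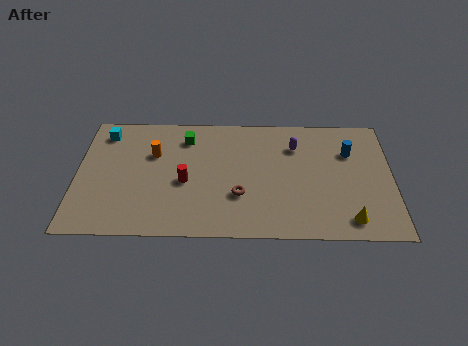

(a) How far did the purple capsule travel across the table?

1.9

The purple capsule moved from about (9.4, 7.7) to (10.9, 6.5), a distance of √(1.5² + 1.2²) ≈ 1.9.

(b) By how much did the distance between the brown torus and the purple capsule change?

-2.5

They were about 7.1 units apart before and 4.6 after — 2.5 units closer together.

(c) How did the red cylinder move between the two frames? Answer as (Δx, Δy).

(1.4, 1.7)

The red cylinder started near (4.0, 2.1) and ended near (5.4, 3.8).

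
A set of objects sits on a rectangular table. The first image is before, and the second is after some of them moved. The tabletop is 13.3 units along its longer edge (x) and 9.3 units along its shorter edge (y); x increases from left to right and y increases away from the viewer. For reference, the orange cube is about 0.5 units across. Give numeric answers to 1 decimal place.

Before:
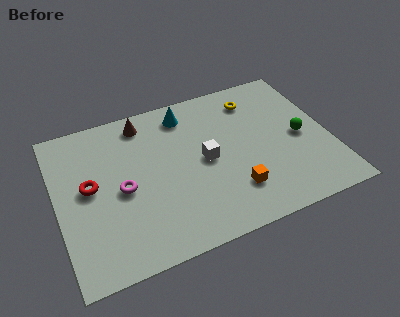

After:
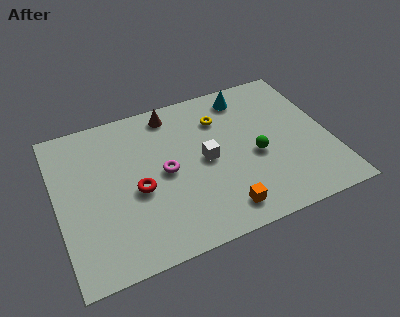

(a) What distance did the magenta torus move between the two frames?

2.1

From (3.1, 4.3) to (5.2, 4.6), the magenta torus covered √(2.1² + 0.3²) ≈ 2.1 units.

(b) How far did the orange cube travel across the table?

1.1

The orange cube was near (8.3, 2.3) before and (7.6, 1.4) after, so it travelled √(0.7² + 0.9²) ≈ 1.1 units.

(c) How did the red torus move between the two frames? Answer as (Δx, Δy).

(2.2, -1.0)

The red torus started near (1.6, 5.0) and ended near (3.8, 4.0).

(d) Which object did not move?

the white cube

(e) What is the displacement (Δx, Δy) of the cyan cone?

(3.0, 0.1)

The cyan cone was at about (6.6, 7.8) and moved to about (9.6, 7.9).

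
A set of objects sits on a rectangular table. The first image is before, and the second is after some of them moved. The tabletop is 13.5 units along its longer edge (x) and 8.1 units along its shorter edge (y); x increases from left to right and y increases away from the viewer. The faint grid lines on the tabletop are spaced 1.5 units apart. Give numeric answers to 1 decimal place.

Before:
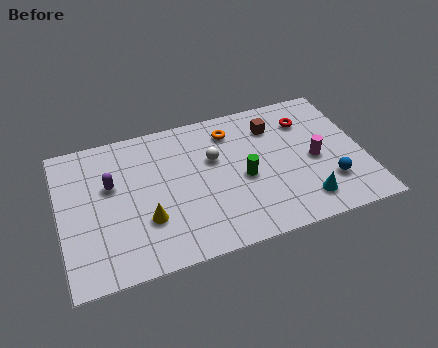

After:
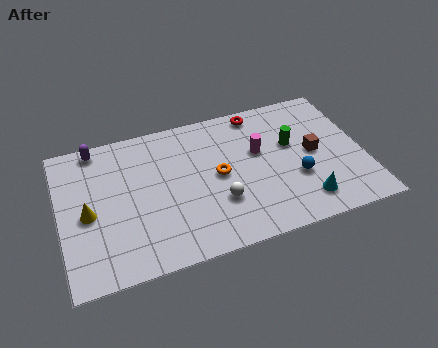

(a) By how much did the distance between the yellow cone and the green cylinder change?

+4.8

Before: roughly 4.5 units apart; after: 9.3. That's 4.8 units further apart.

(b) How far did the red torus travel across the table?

2.4

The red torus was near (11.2, 6.1) before and (9.1, 7.2) after, so it travelled √(2.1² + 1.1²) ≈ 2.4 units.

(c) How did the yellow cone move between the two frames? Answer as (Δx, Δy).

(-2.5, 1.1)

The yellow cone was at about (3.7, 2.6) and moved to about (1.2, 3.7).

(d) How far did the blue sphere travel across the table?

1.6

The blue sphere was near (11.8, 2.2) before and (10.4, 2.9) after, so it travelled √(1.4² + 0.7²) ≈ 1.6 units.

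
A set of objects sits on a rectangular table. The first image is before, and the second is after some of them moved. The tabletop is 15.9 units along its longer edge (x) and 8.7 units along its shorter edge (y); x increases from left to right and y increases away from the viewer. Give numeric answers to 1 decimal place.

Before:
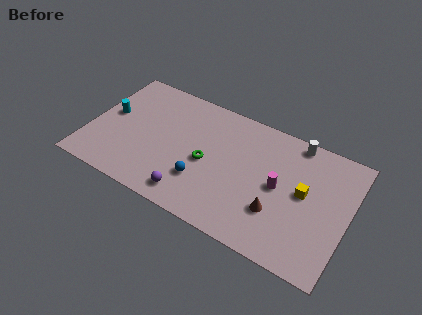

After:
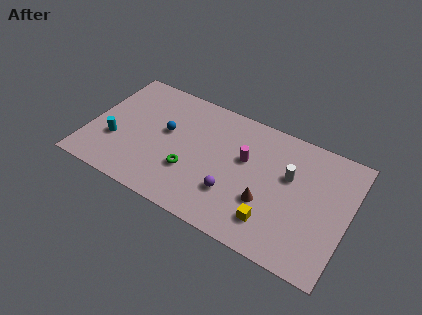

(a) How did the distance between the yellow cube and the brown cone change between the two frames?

-1.2

The distance was about 2.4 in the first image and 1.2 in the second, so they moved 1.2 units closer together.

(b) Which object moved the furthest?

the blue sphere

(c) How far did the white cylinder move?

2.5

From (12.3, 7.9) to (12.2, 5.4), the white cylinder covered √(0.1² + 2.5²) ≈ 2.5 units.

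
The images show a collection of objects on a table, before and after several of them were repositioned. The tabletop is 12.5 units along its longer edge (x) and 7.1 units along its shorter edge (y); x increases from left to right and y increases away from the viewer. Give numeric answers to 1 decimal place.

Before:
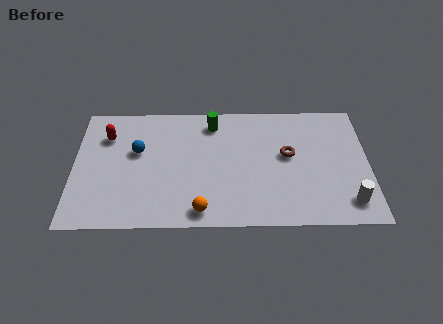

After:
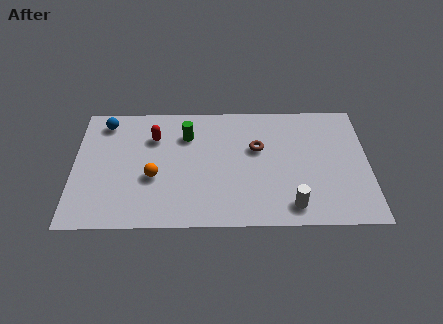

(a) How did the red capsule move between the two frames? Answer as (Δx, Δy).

(2.0, -0.1)

The red capsule was at about (1.4, 5.2) and moved to about (3.4, 5.1).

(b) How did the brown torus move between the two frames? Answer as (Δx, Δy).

(-1.3, 0.4)

The brown torus was at about (9.1, 4.0) and moved to about (7.8, 4.4).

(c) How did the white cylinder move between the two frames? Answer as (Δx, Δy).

(-2.4, -0.2)

From the two frames, the white cylinder sits at roughly (11.6, 1.3) before and (9.2, 1.1) after.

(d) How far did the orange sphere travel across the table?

2.8

The orange sphere was near (5.4, 0.9) before and (3.4, 2.8) after, so it travelled √(2.0² + 1.9²) ≈ 2.8 units.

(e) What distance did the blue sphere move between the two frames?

2.2

From (2.7, 4.3) to (1.3, 6.0), the blue sphere covered √(1.4² + 1.7²) ≈ 2.2 units.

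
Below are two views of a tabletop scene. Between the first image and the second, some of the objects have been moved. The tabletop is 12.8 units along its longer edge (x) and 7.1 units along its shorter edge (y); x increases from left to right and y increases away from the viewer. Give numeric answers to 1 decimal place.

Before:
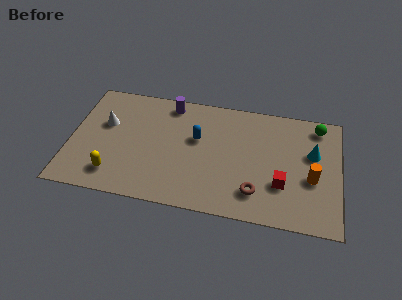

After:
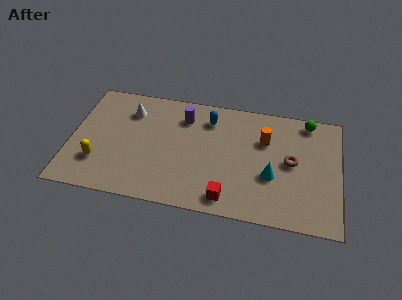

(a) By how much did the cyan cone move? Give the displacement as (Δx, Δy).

(-1.9, -1.7)

From the two frames, the cyan cone sits at roughly (11.5, 4.4) before and (9.6, 2.7) after.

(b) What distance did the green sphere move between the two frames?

0.5

The green sphere moved from about (11.7, 6.1) to (11.2, 6.3), a distance of √(0.5² + 0.2²) ≈ 0.5.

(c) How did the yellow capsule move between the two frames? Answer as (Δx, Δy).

(-0.8, 0.6)

The yellow capsule was at about (2.2, 1.4) and moved to about (1.4, 2.0).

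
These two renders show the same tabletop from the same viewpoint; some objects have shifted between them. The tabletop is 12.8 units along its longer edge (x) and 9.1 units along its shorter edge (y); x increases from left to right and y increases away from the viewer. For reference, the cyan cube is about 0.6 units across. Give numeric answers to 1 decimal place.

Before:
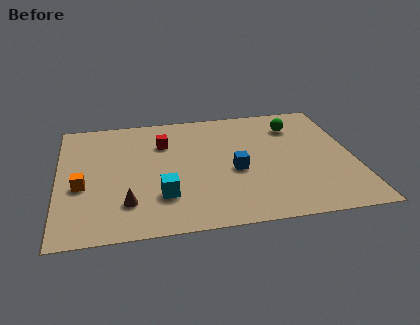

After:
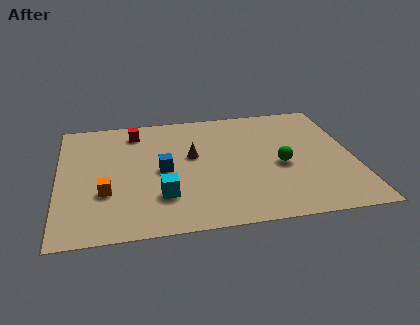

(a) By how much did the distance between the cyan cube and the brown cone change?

+1.6

The distance was about 1.5 in the first image and 3.1 in the second, so they moved 1.6 units further apart.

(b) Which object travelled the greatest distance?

the brown cone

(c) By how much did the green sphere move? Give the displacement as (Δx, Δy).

(-0.8, -3.0)

The green sphere was at about (10.4, 7.0) and moved to about (9.6, 4.0).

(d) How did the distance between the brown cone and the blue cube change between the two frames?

-3.4

The distance was about 5.0 in the first image and 1.6 in the second, so they moved 3.4 units closer together.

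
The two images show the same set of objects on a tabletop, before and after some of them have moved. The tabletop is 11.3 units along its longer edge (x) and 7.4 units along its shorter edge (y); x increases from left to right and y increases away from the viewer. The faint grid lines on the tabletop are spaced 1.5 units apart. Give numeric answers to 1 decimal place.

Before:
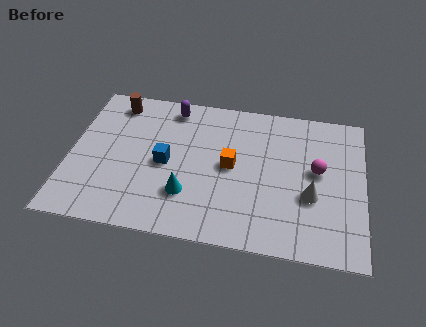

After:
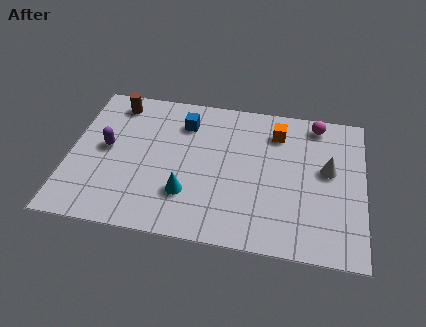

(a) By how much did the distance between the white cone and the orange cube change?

-0.7

Before: roughly 3.3 units apart; after: 2.6. That's 0.7 units closer together.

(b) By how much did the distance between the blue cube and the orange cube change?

+1.1

They were about 2.5 units apart before and 3.6 after — 1.1 units further apart.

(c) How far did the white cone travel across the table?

1.5

From (9.3, 2.8) to (9.9, 4.2), the white cone covered √(0.6² + 1.4²) ≈ 1.5 units.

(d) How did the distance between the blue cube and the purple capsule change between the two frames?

+0.5

They were about 2.9 units apart before and 3.4 after — 0.5 units further apart.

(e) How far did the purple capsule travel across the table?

3.5

From (3.8, 6.4) to (1.4, 3.9), the purple capsule covered √(2.4² + 2.5²) ≈ 3.5 units.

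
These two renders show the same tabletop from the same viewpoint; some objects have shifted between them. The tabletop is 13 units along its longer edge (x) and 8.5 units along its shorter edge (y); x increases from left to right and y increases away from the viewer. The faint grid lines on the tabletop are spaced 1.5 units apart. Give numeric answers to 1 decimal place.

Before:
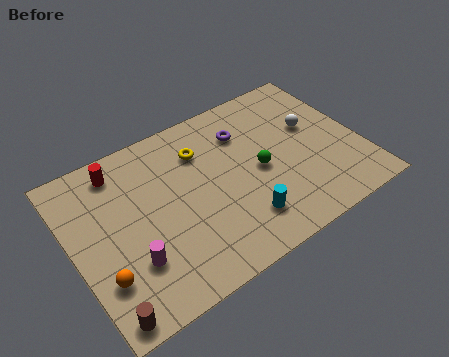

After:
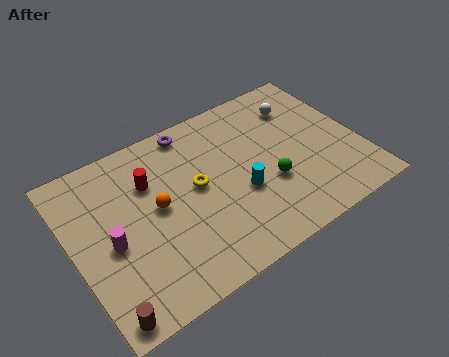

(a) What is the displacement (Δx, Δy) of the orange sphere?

(2.8, 2.1)

The orange sphere started near (1.0, 2.4) and ended near (3.8, 4.5).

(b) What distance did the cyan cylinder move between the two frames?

1.4

The cyan cylinder moved from about (7.2, 1.9) to (7.4, 3.3), a distance of √(0.2² + 1.4²) ≈ 1.4.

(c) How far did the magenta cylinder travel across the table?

1.5

The magenta cylinder was near (2.3, 2.5) before and (1.6, 3.8) after, so it travelled √(0.7² + 1.3²) ≈ 1.5 units.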